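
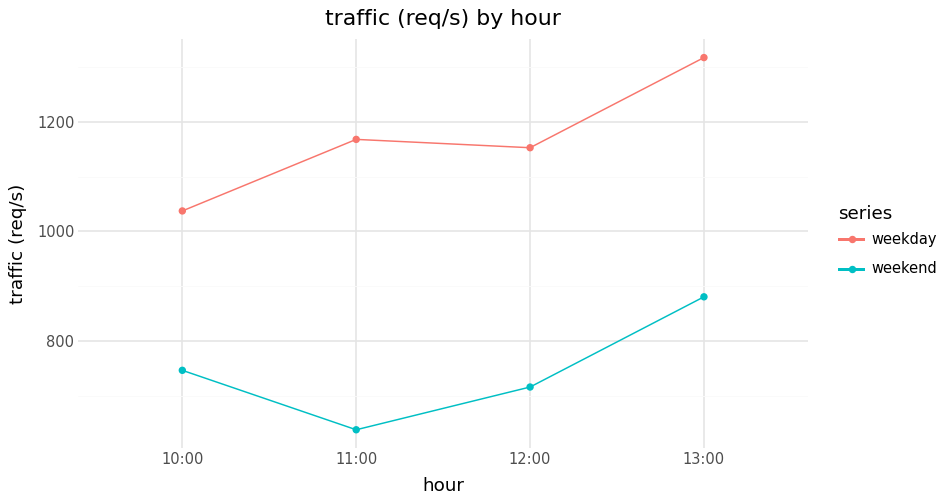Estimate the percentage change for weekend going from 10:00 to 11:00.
≈ -14.3%

10:00 ≈ 700, 11:00 ≈ 600; (600 − 700) / 700 ≈ -14.3%.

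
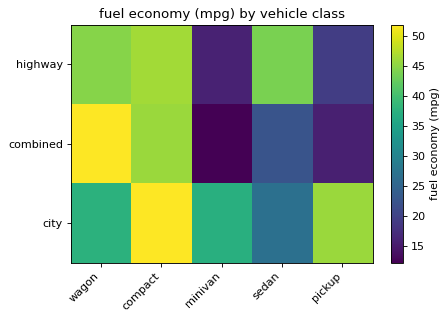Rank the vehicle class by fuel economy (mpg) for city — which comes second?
pickup

Top 3 for city: compact ≈ 50, pickup ≈ 45, wagon ≈ 40.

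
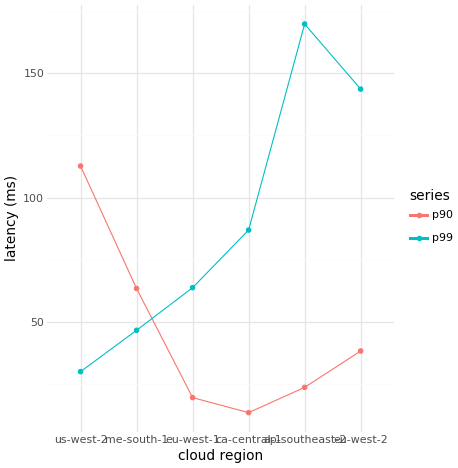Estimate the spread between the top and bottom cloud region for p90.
≈ 100

Max us-west-2 ≈ 120, min ca-central-1 ≈ 20; range ≈ 100.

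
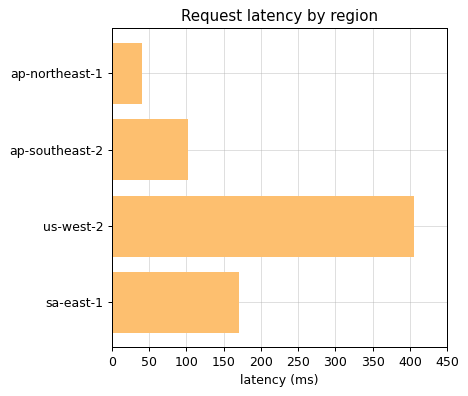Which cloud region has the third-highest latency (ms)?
ap-southeast-2

Top 4: us-west-2 ≈ 400, sa-east-1 ≈ 150, ap-southeast-2 ≈ 100, ap-northeast-1 ≈ 50.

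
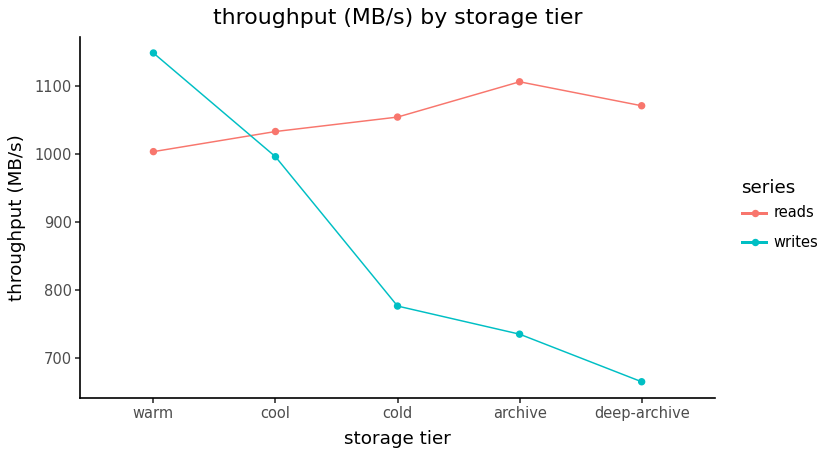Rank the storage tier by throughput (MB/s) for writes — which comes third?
cold

Top 4 for writes: warm ≈ 1150, cool ≈ 1000, cold ≈ 800, archive ≈ 750.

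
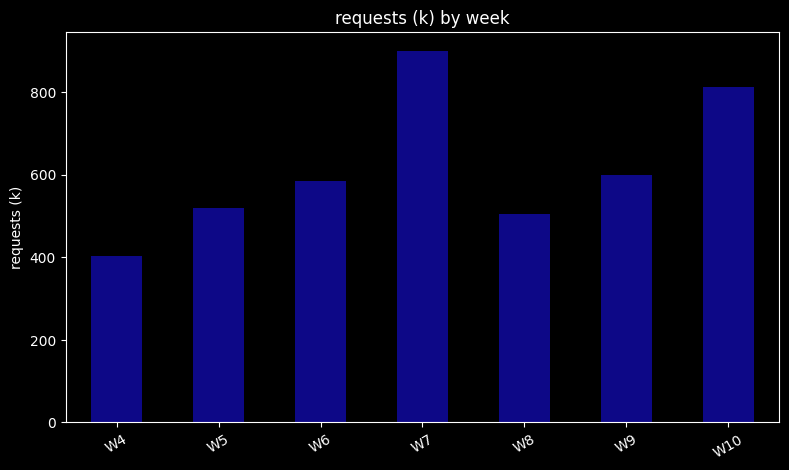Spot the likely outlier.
W7 ≈ 900; the rest sit between ≈ 400 and ≈ 800.

W7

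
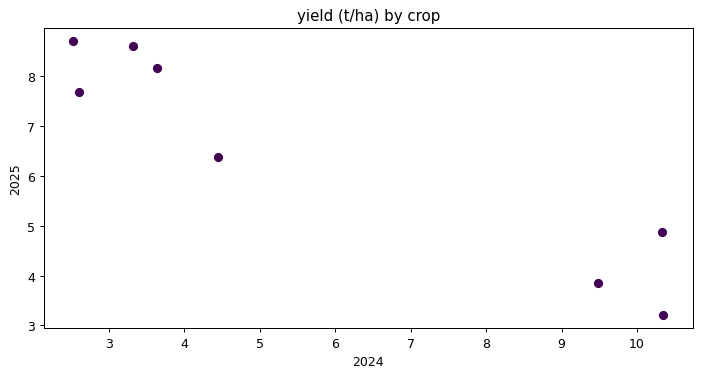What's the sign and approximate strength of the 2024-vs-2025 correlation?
negative, strong

Points are negatively correlated; strong (|r| ≈ 0.9).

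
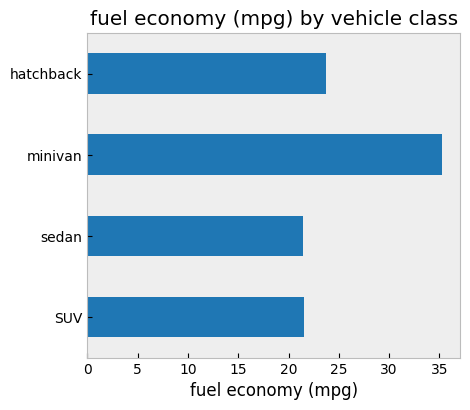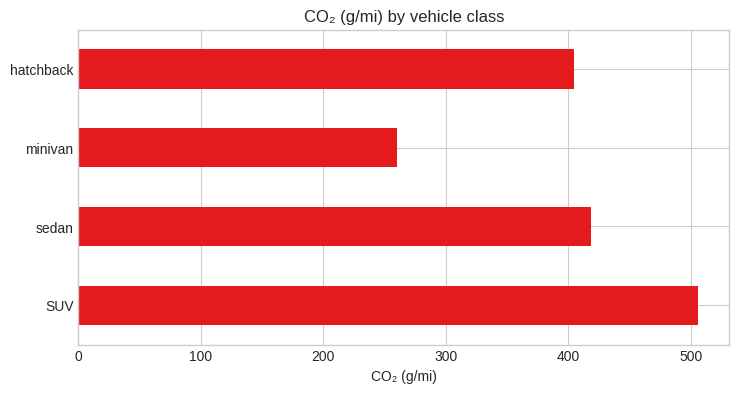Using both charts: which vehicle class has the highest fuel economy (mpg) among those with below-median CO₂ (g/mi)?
minivan

Chart 2 median CO₂ (g/mi) ≈ 400; below-median vehicle classes: minivan, hatchback. Among those, minivan has the highest fuel economy (mpg) (≈ 35).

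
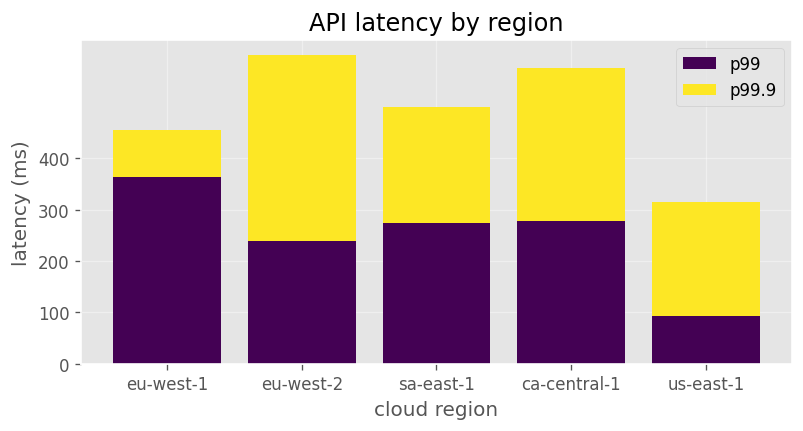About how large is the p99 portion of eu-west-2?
p99 top ≈ 200, bottom ≈ 0; segment ≈ 200.

≈ 200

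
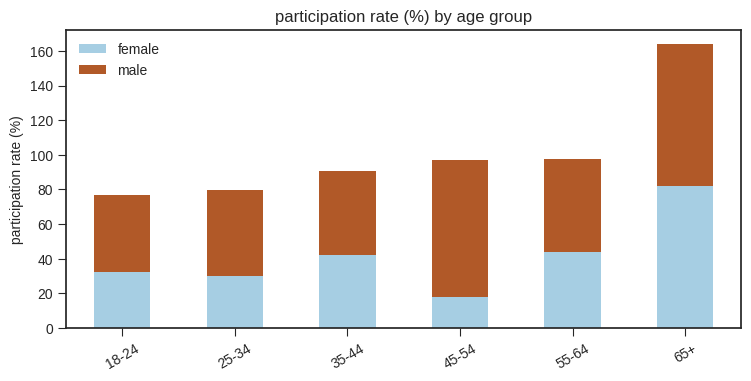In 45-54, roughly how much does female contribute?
≈ 20

female top ≈ 20, bottom ≈ 0; segment ≈ 20.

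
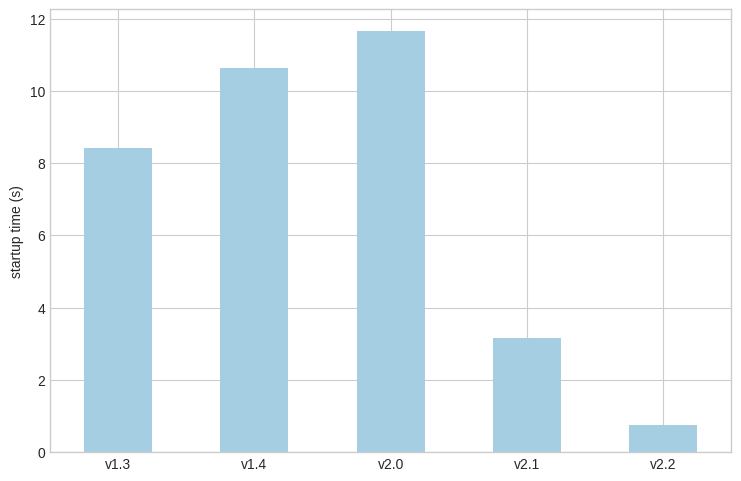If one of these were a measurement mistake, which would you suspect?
v2.2 ≈ 1; the rest sit between ≈ 3 and ≈ 12.

v2.2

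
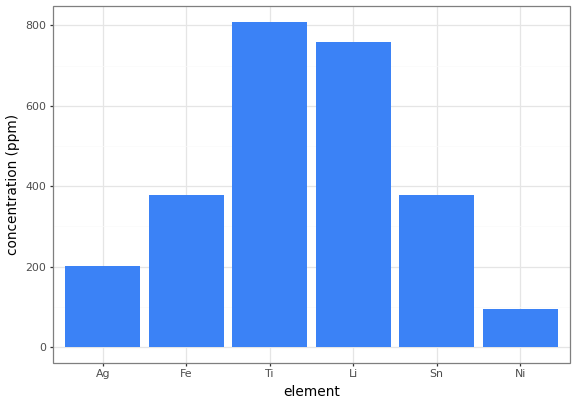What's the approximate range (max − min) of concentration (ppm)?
Max Ti ≈ 800, min Ni ≈ 100; range ≈ 700.

≈ 700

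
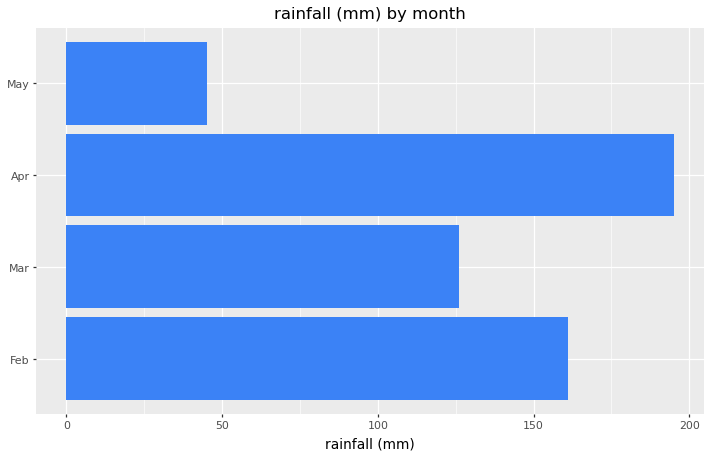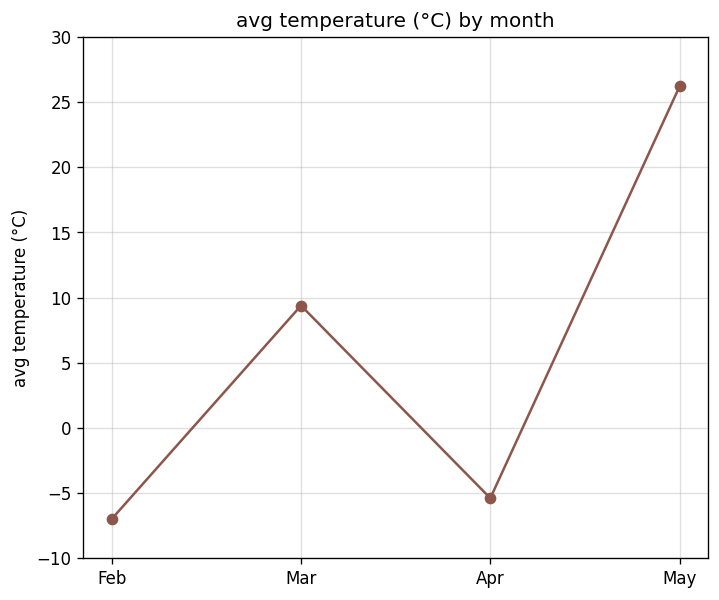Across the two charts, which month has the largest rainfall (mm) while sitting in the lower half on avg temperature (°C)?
Chart 2 median avg temperature (°C) ≈ 0; below-median months: Feb, Apr. Among those, Apr has the highest rainfall (mm) (≈ 200).

Apr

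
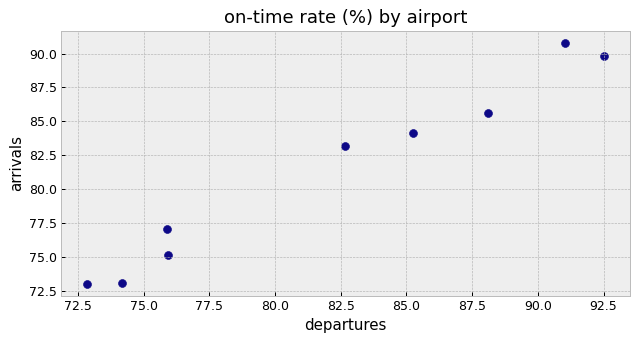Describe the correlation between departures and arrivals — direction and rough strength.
positive, strong

Points are positively correlated; strong (|r| ≈ 1.0).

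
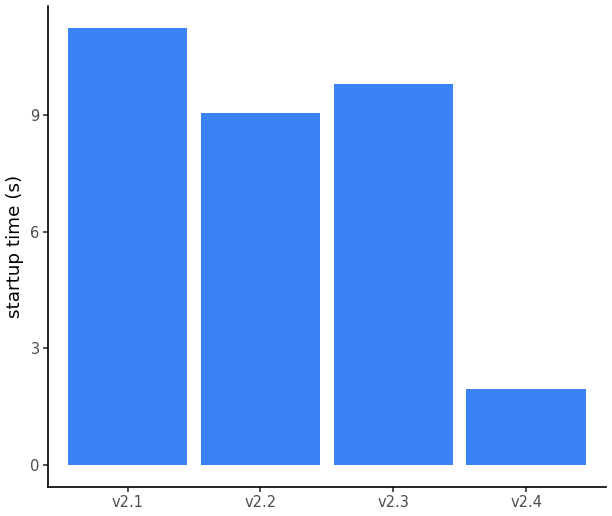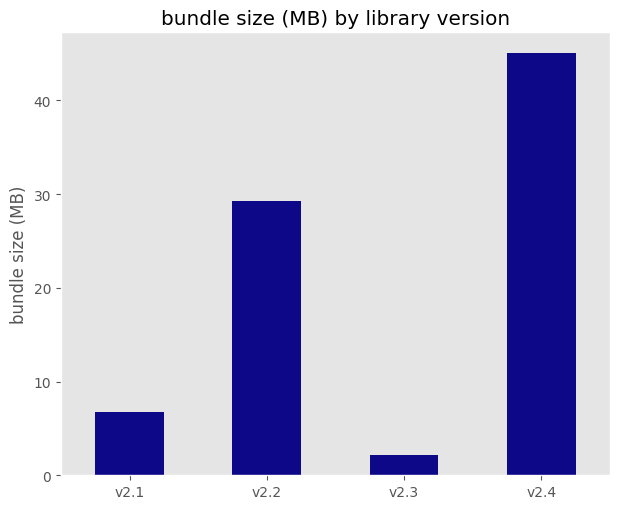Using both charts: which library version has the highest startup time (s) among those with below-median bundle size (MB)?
Chart 2 median bundle size (MB) ≈ 20; below-median library versions: v2.1, v2.3. Among those, v2.1 has the highest startup time (s) (≈ 12).

v2.1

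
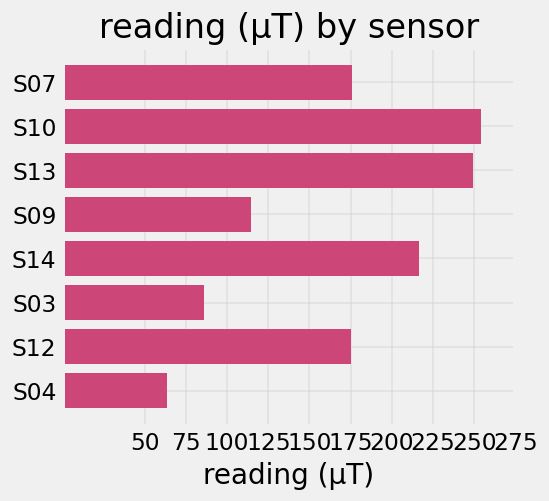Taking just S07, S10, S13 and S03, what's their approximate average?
(175 + 250 + 250 + 75) / 4 ≈ 188.

≈ 188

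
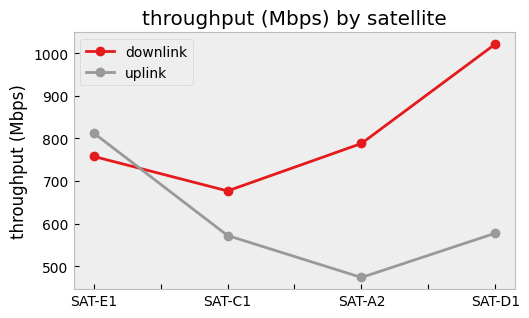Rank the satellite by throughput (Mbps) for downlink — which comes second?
Top 3 for downlink: SAT-D1 ≈ 1000, SAT-A2 ≈ 800, SAT-E1 ≈ 750.

SAT-A2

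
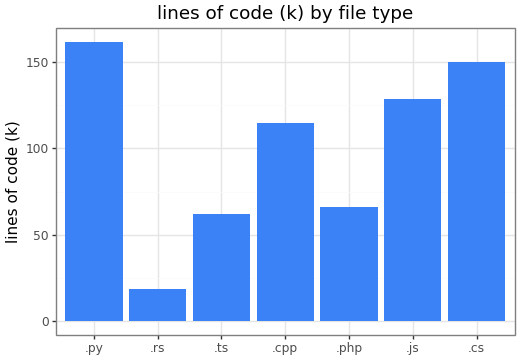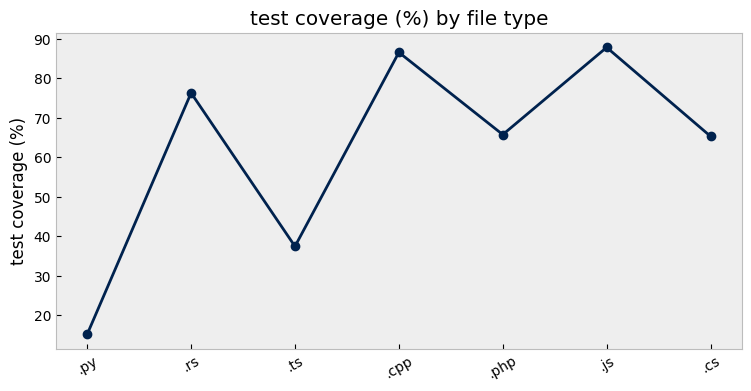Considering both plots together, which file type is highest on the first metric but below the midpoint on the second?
Chart 2 median test coverage (%) ≈ 70; below-median file types: .py, .ts, .cs. Among those, .py has the highest lines of code (k) (≈ 160).

.py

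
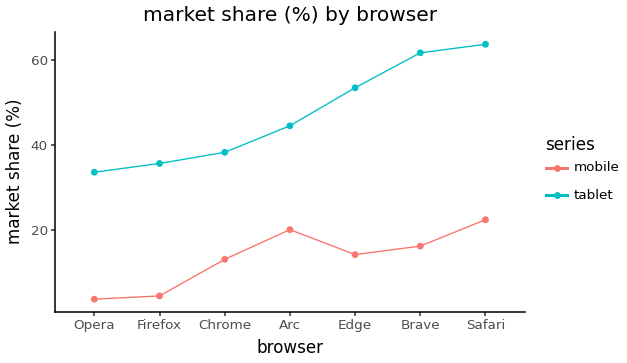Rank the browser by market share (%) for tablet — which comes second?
Top 3 for tablet: Safari ≈ 65, Brave ≈ 60, Edge ≈ 55.

Brave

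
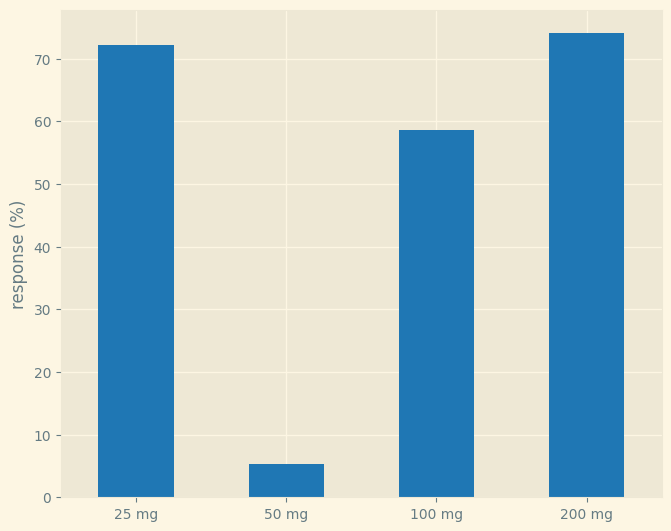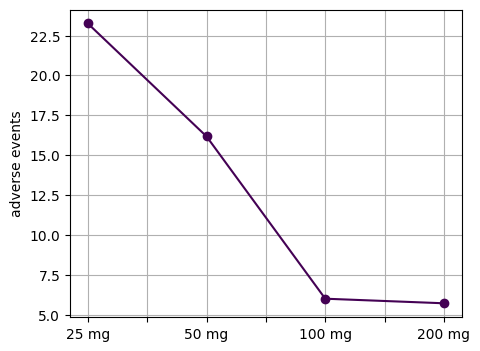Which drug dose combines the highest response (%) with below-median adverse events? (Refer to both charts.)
200 mg

Chart 2 median adverse events ≈ 10; below-median drug doses: 100 mg, 200 mg. Among those, 200 mg has the highest response (%) (≈ 70).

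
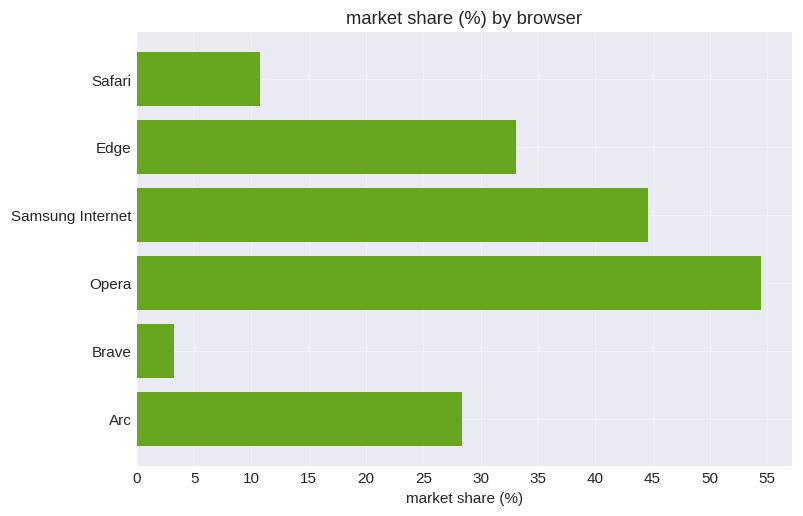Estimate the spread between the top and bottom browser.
Max Opera ≈ 55, min Brave ≈ 5; range ≈ 50.

≈ 50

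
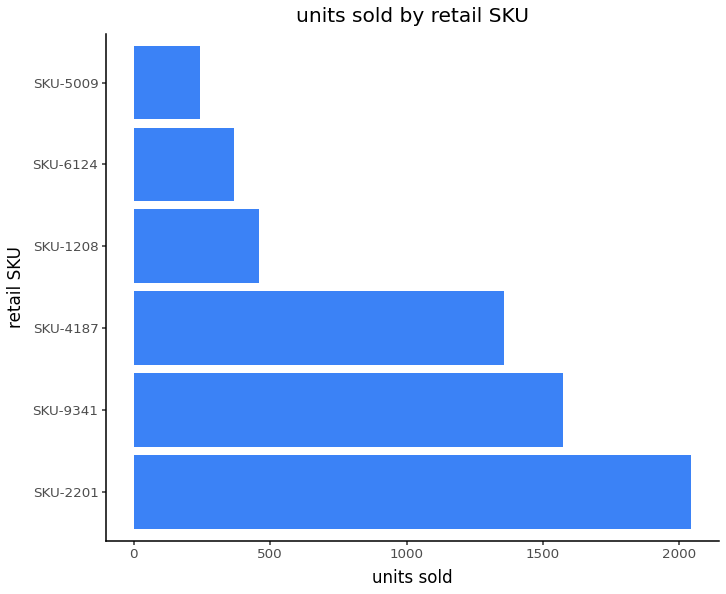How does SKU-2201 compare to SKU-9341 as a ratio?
SKU-2201 ≈ 2000, SKU-9341 ≈ 1600; 2000/1600 ≈ 1.25.

≈ 1.25×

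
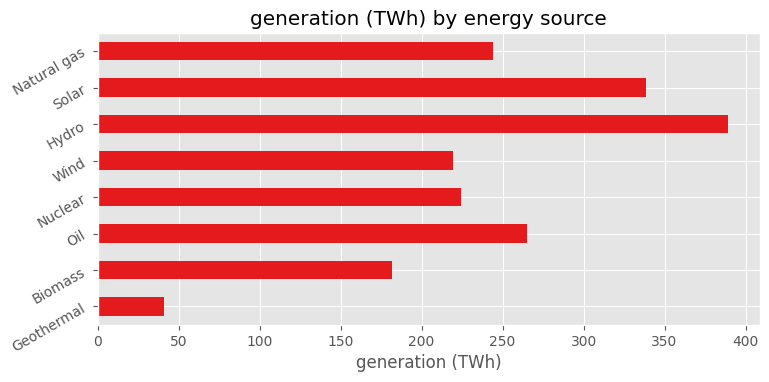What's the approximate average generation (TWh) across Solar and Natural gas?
≈ 300

(350 + 250) / 2 ≈ 300.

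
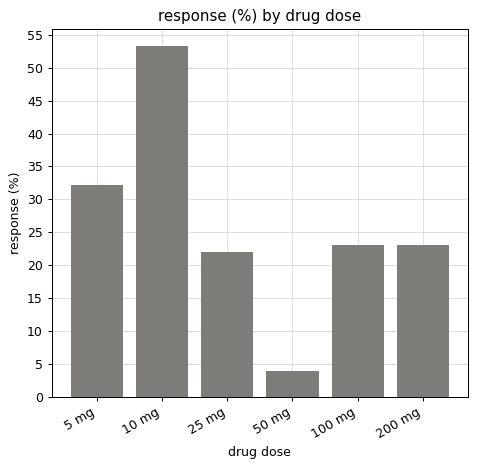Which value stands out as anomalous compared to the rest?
10 mg ≈ 55; the rest sit between ≈ 5 and ≈ 30.

10 mg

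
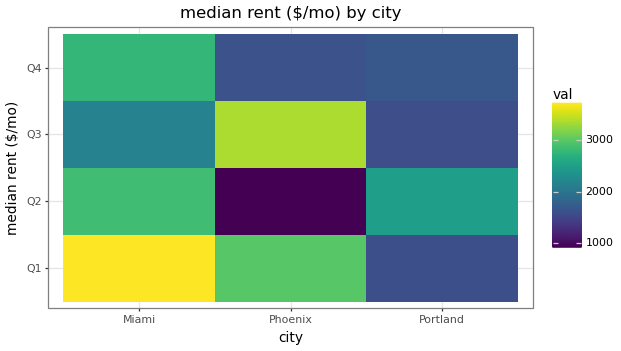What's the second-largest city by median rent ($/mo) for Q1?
Phoenix

Top 3 for Q1: Miami ≈ 3500, Phoenix ≈ 3000, Portland ≈ 1500.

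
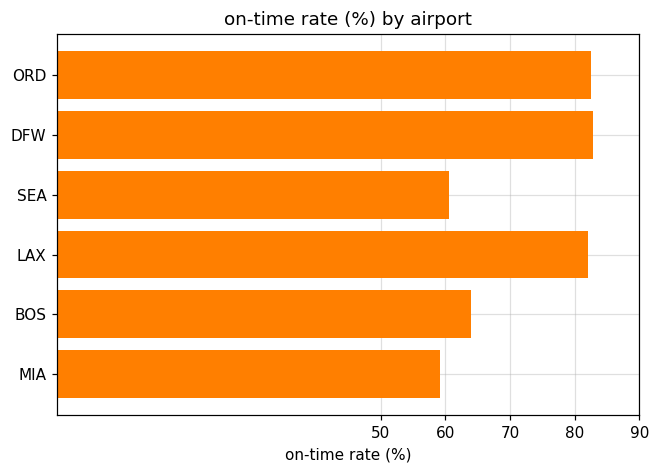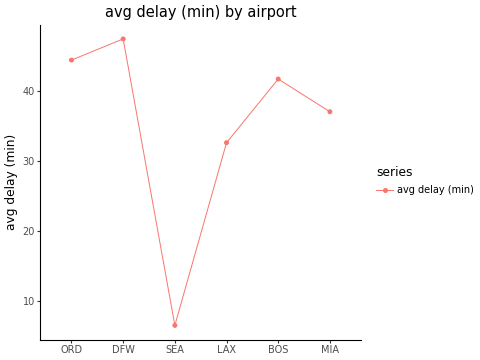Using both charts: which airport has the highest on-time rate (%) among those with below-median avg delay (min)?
LAX

Chart 2 median avg delay (min) ≈ 40; below-median airports: SEA, LAX, MIA. Among those, LAX has the highest on-time rate (%) (≈ 80).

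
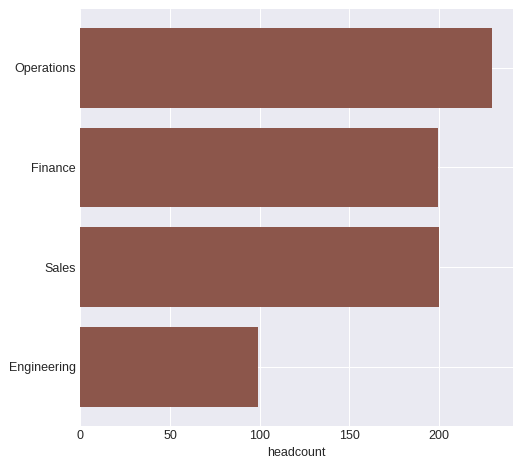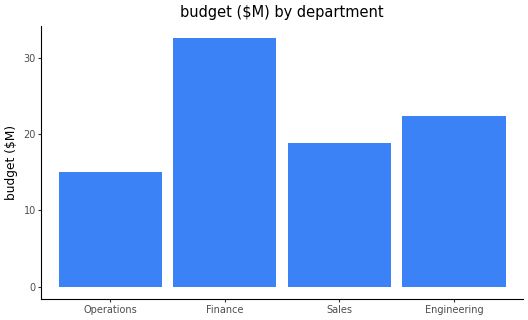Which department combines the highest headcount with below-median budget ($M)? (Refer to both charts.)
Chart 2 median budget ($M) ≈ 20; below-median departments: Operations, Sales. Among those, Operations has the highest headcount (≈ 225).

Operations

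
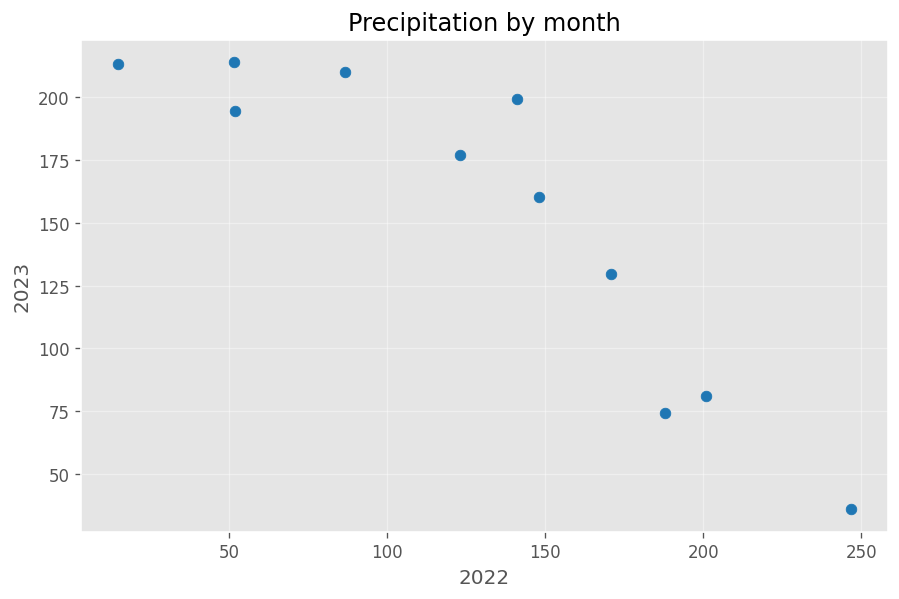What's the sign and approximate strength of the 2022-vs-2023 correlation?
negative, strong

Points are negatively correlated; strong (|r| ≈ 0.9).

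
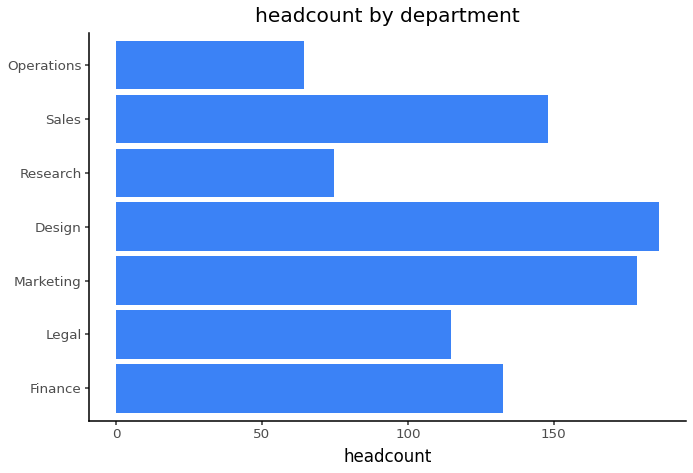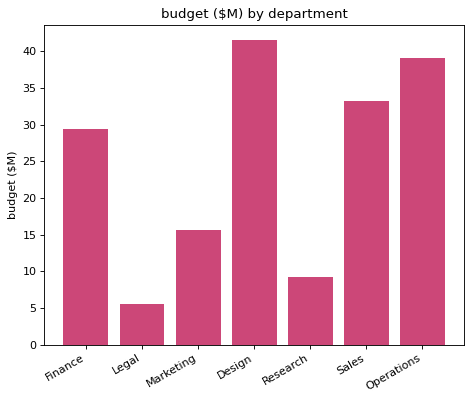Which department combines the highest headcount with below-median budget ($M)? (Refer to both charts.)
Marketing

Chart 2 median budget ($M) ≈ 30; below-median departments: Legal, Marketing, Research. Among those, Marketing has the highest headcount (≈ 180).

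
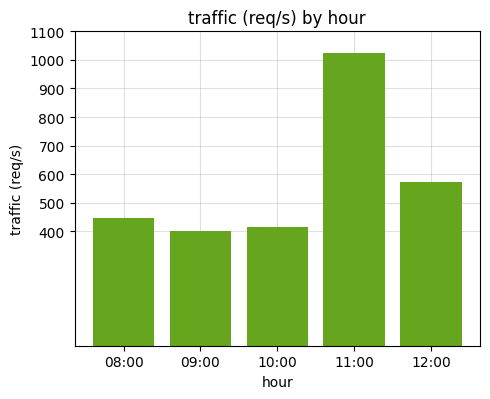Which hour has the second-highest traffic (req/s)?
12:00

Top 3: 11:00 ≈ 1000, 12:00 ≈ 600, 08:00 ≈ 400.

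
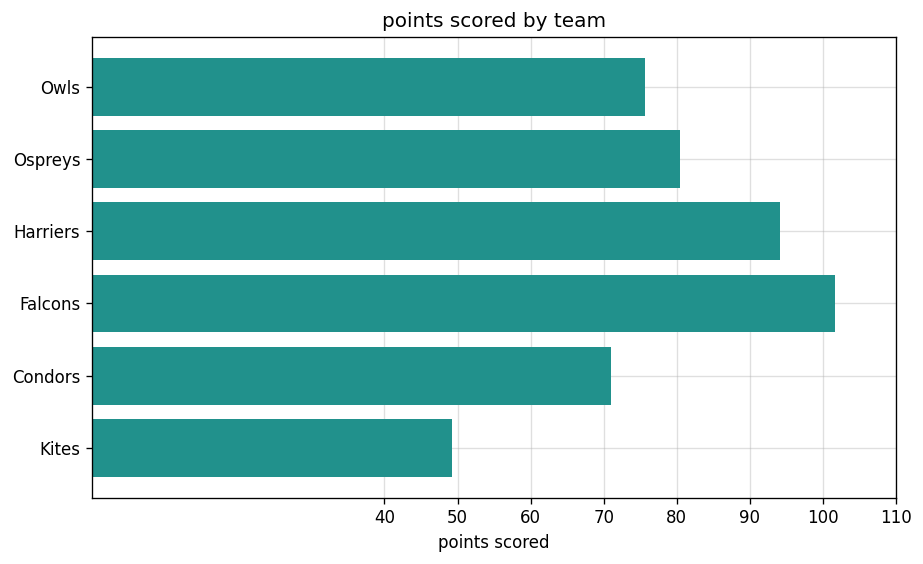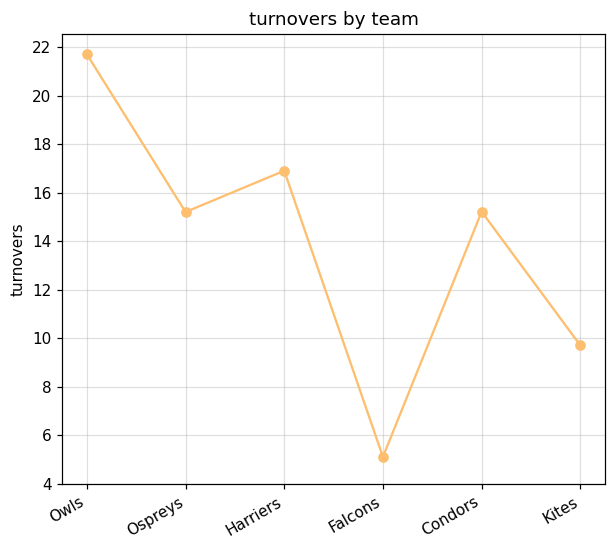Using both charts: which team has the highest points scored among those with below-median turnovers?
Falcons

Chart 2 median turnovers ≈ 16; below-median teams: Ospreys, Falcons, Kites. Among those, Falcons has the highest points scored (≈ 100).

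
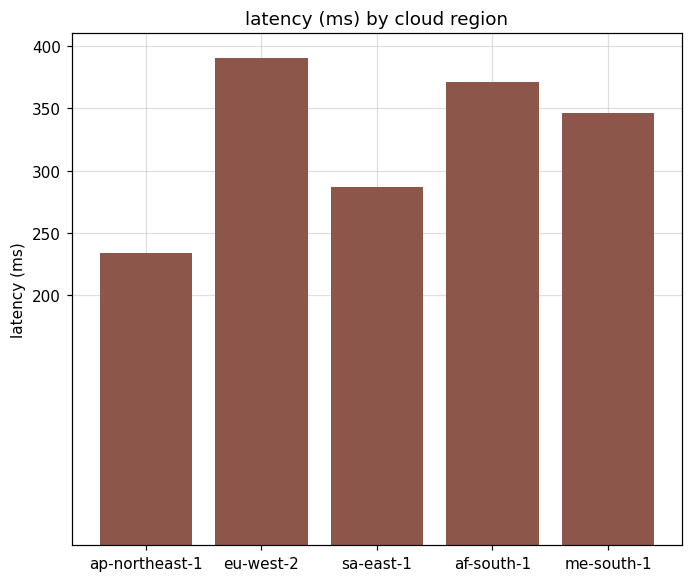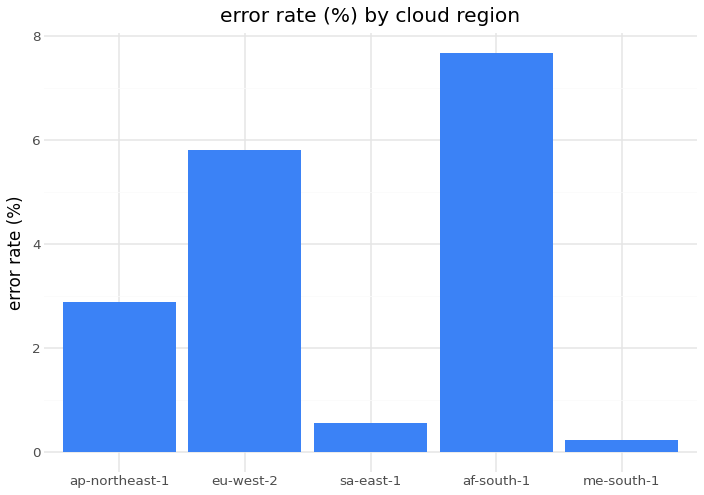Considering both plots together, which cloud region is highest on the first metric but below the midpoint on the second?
Chart 2 median error rate (%) ≈ 3; below-median cloud regions: sa-east-1, me-south-1. Among those, me-south-1 has the highest latency (ms) (≈ 350).

me-south-1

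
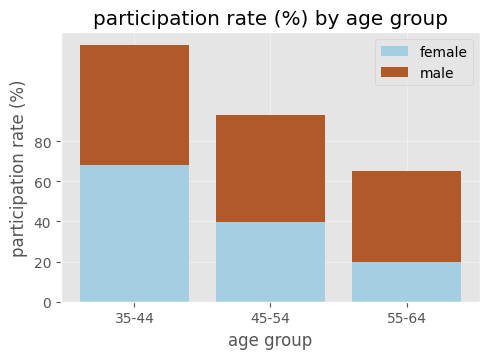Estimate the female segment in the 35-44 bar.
female top ≈ 60, bottom ≈ 0; segment ≈ 60.

≈ 60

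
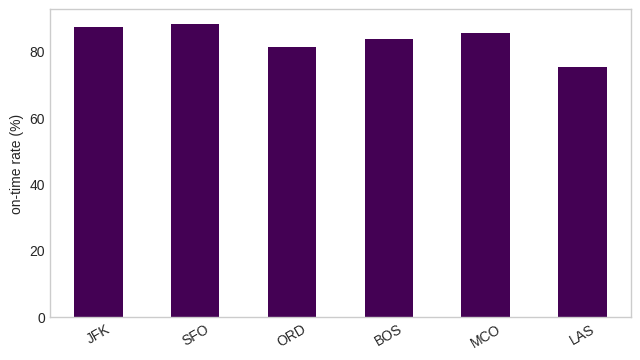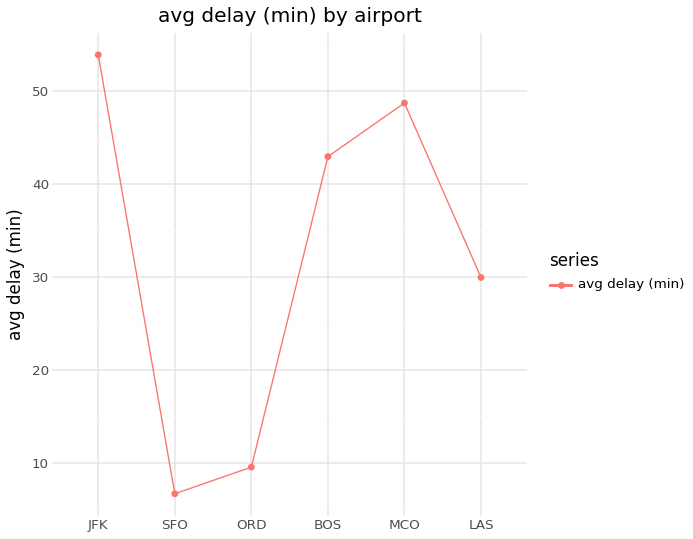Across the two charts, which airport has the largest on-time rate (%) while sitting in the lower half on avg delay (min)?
Chart 2 median avg delay (min) ≈ 35; below-median airports: SFO, ORD, LAS. Among those, SFO has the highest on-time rate (%) (≈ 90).

SFO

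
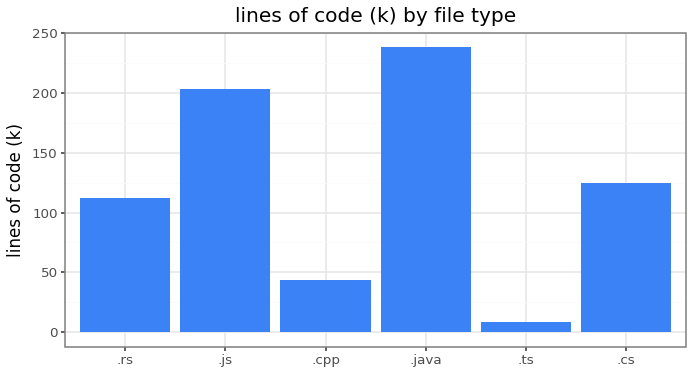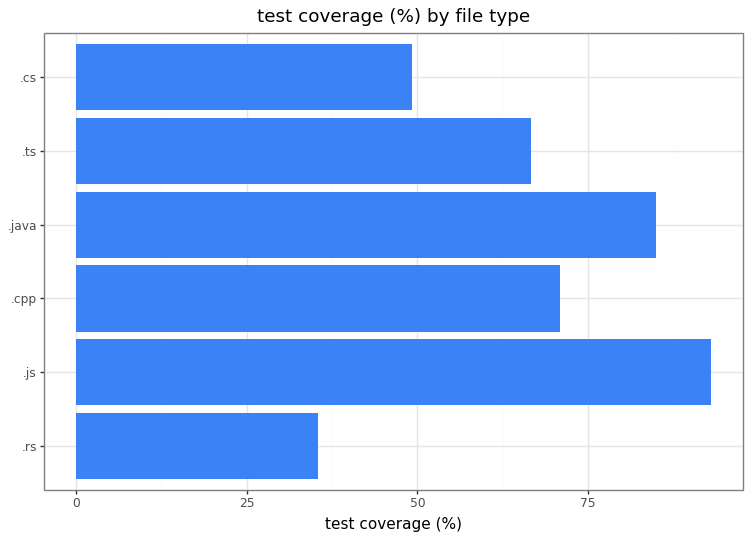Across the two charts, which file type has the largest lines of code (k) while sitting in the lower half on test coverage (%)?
.cs

Chart 2 median test coverage (%) ≈ 70; below-median file types: .rs, .ts, .cs. Among those, .cs has the highest lines of code (k) (≈ 125).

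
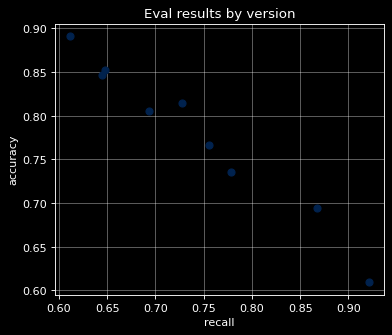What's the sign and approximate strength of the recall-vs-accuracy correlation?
Points are negatively correlated; strong (|r| ≈ 1.0).

negative, strong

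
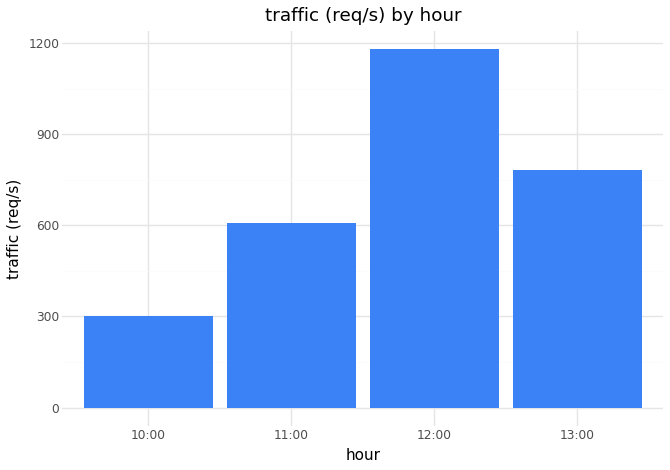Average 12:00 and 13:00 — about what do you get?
(1200 + 800) / 2 ≈ 1000.

≈ 1000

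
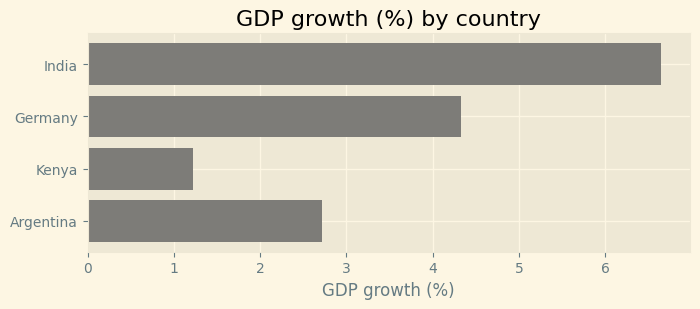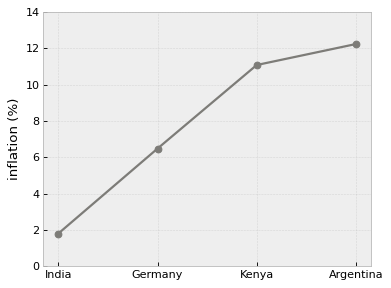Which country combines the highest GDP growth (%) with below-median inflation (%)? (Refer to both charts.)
India

Chart 2 median inflation (%) ≈ 8; below-median countries: India, Germany. Among those, India has the highest GDP growth (%) (≈ 7).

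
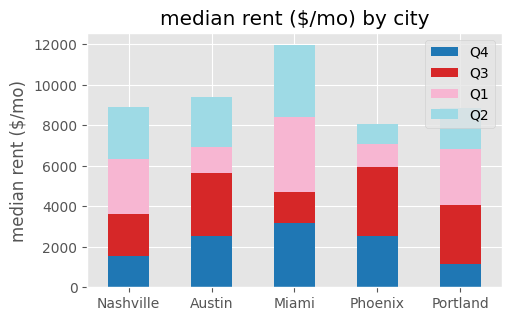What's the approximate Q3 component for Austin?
Q3 top ≈ 6000, bottom ≈ 3000; segment ≈ 3000.

≈ 3000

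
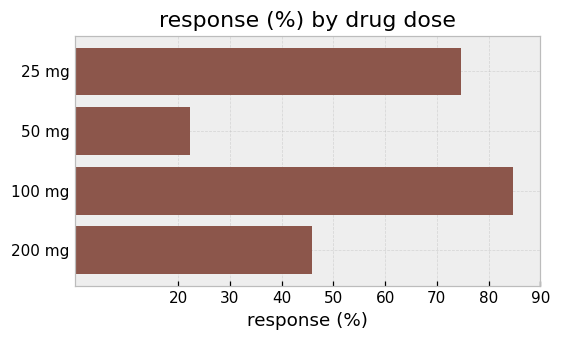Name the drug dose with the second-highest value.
Top 3: 100 mg ≈ 80, 25 mg ≈ 70, 200 mg ≈ 50.

25 mg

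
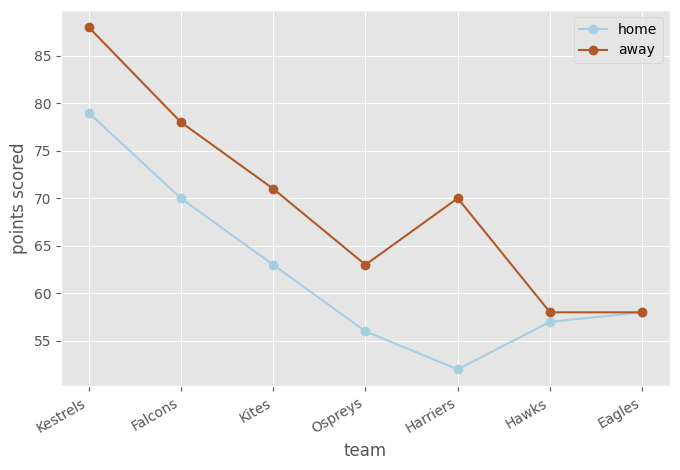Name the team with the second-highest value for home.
Top 3 for home: Kestrels ≈ 80, Falcons ≈ 70, Kites ≈ 65.

Falcons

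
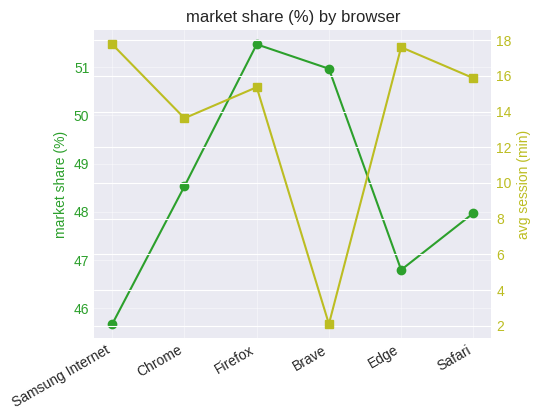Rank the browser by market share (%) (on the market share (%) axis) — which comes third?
Chrome

Top 4 (on the market share (%) axis): Firefox ≈ 51.5, Brave ≈ 51.0, Chrome ≈ 48.5, Safari ≈ 48.0.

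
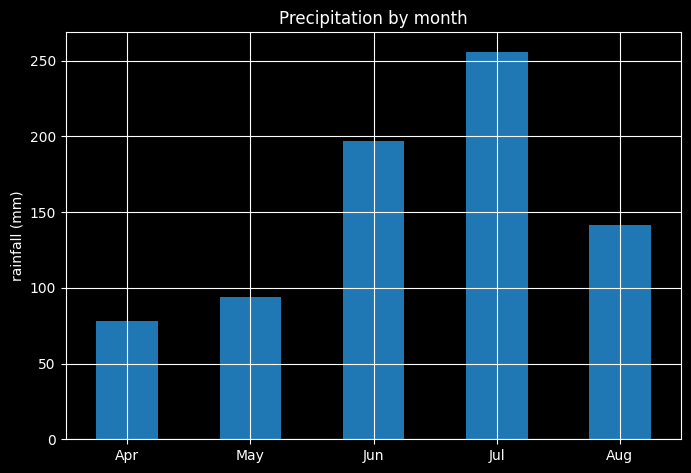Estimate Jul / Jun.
Jul ≈ 250, Jun ≈ 200; 250/200 ≈ 1.25.

≈ 1.25×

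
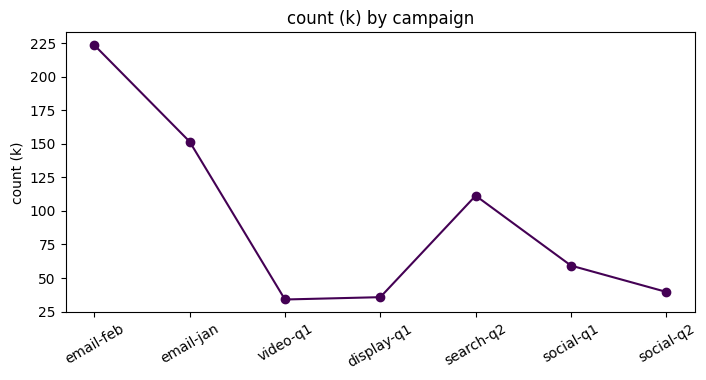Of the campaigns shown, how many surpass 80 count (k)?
3

Above 80: email-feb, email-jan, search-q2.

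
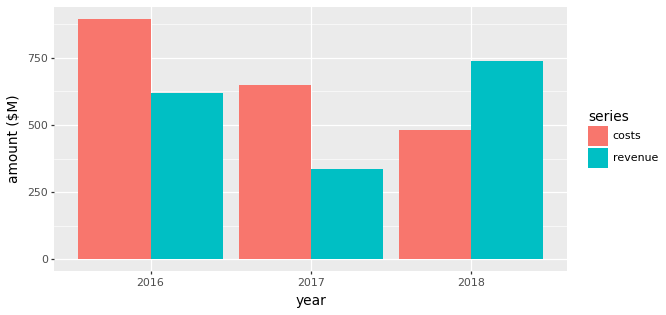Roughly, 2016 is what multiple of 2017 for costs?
2016 ≈ 900, 2017 ≈ 600; 900/600 ≈ 1.5.

≈ 1.5×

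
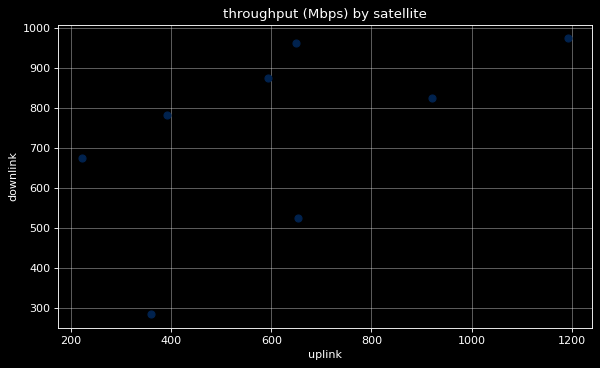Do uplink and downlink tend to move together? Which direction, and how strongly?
Points are positively correlated; moderate (|r| ≈ 0.6).

positive, moderate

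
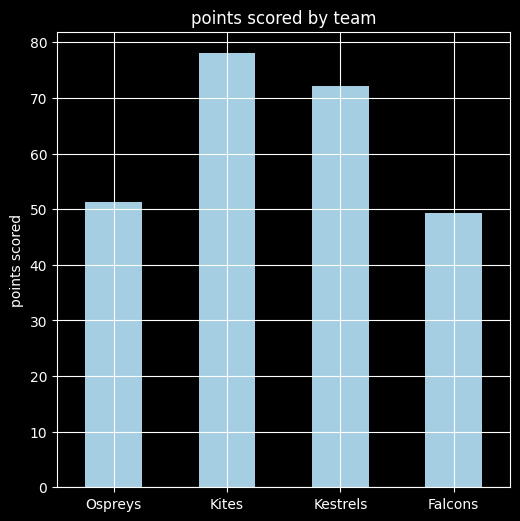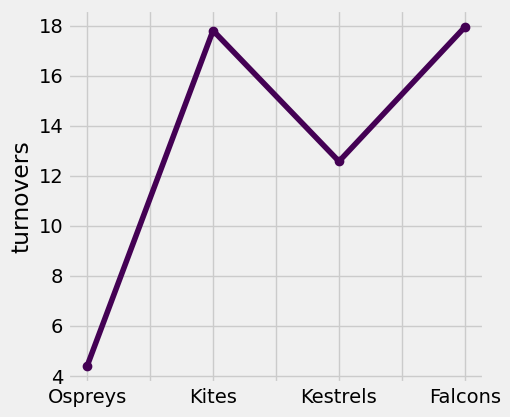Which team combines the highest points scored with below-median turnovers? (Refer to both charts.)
Kestrels

Chart 2 median turnovers ≈ 16; below-median teams: Ospreys, Kestrels. Among those, Kestrels has the highest points scored (≈ 70).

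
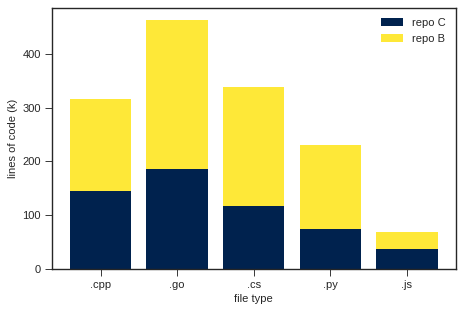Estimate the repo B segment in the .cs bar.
≈ 250

repo B top ≈ 350, bottom ≈ 100; segment ≈ 250.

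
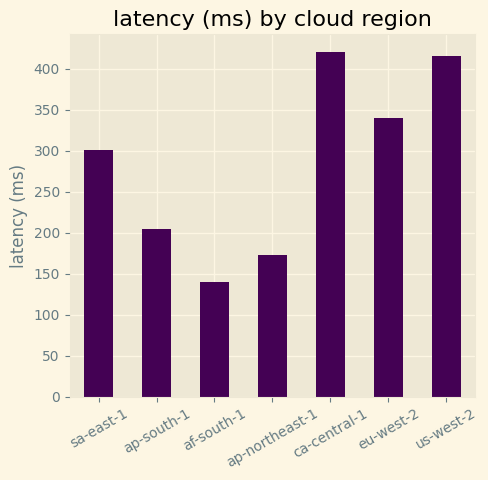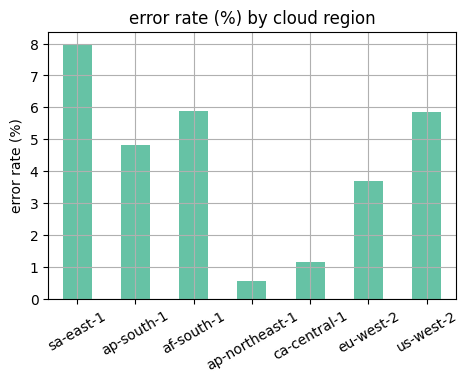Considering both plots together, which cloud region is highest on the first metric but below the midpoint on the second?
ca-central-1

Chart 2 median error rate (%) ≈ 5; below-median cloud regions: ap-northeast-1, ca-central-1, eu-west-2. Among those, ca-central-1 has the highest latency (ms) (≈ 400).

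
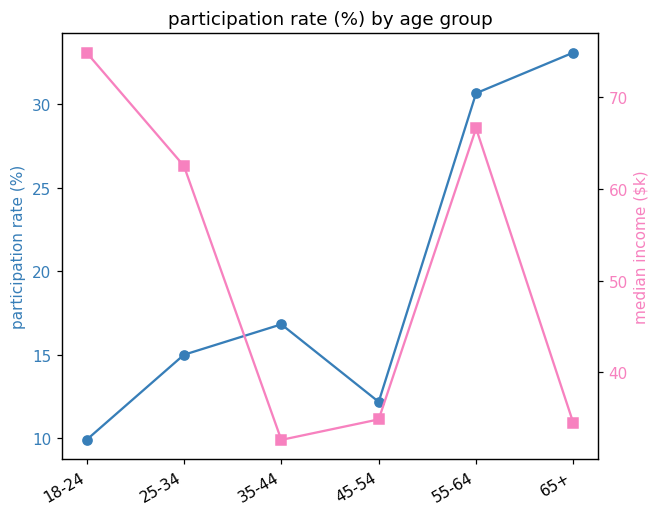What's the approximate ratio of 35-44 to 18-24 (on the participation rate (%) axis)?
35-44 ≈ 16, 18-24 ≈ 10; 16/10 ≈ 1.6.

≈ 1.6×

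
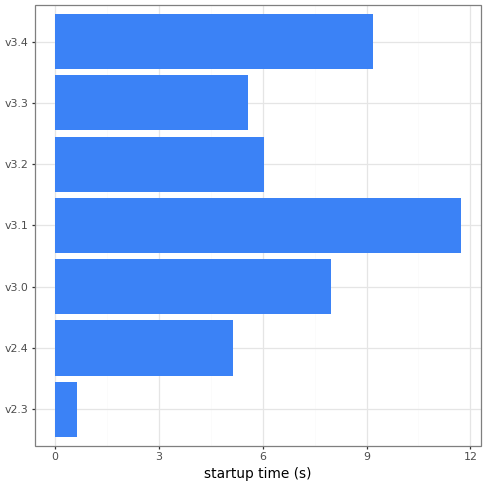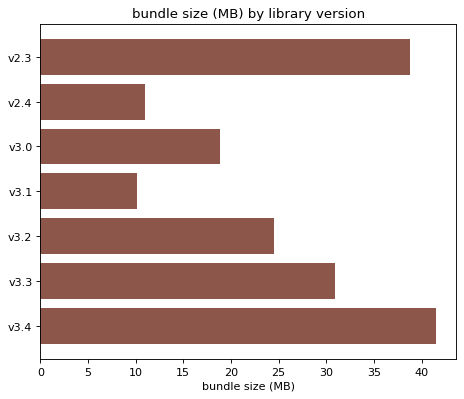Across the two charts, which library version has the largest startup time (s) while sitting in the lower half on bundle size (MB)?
v3.1

Chart 2 median bundle size (MB) ≈ 25; below-median library versions: v2.4, v3.0, v3.1. Among those, v3.1 has the highest startup time (s) (≈ 12).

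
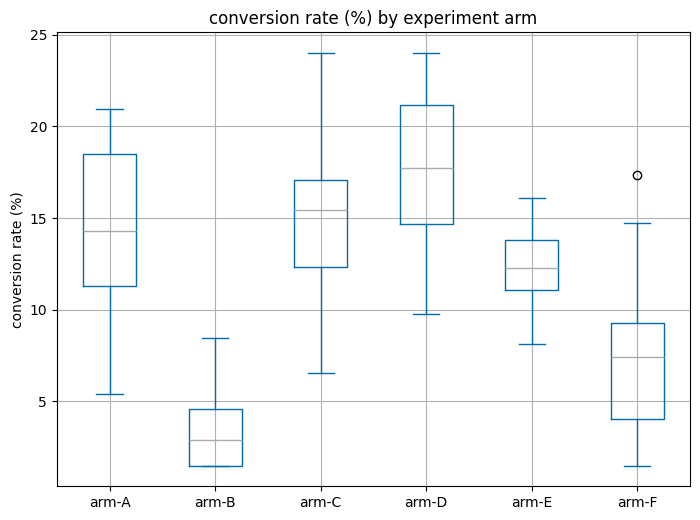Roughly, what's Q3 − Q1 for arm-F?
Q3 ≈ 10, Q1 ≈ 4; IQR ≈ 6.

≈ 6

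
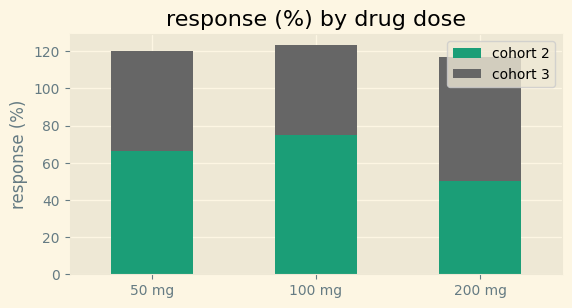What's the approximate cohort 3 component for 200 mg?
≈ 60

cohort 3 top ≈ 120, bottom ≈ 60; segment ≈ 60.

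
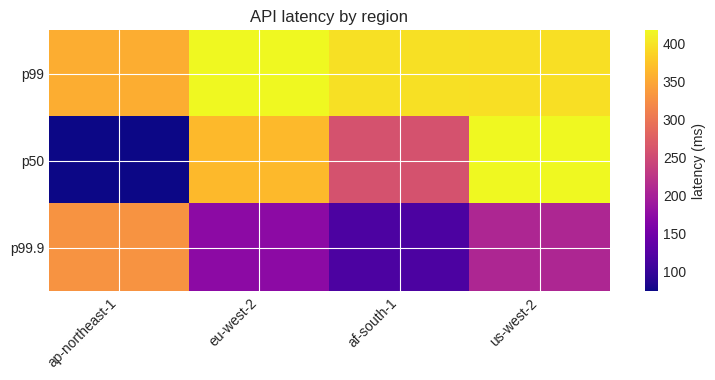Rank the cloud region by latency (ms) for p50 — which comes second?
eu-west-2

Top 3 for p50: us-west-2 ≈ 400, eu-west-2 ≈ 350, af-south-1 ≈ 250.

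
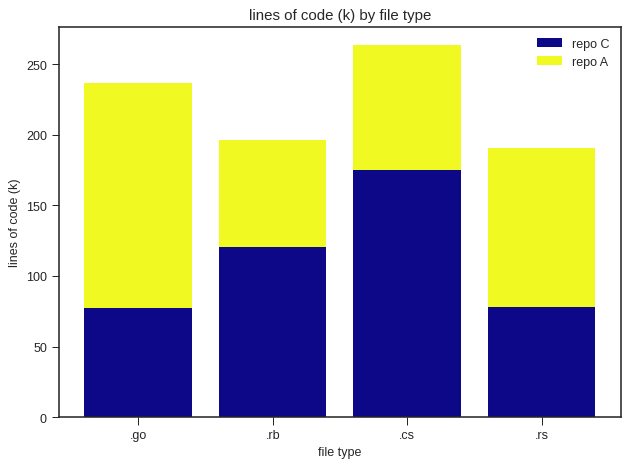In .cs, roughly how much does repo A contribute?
repo A top ≈ 275, bottom ≈ 175; segment ≈ 100.

≈ 100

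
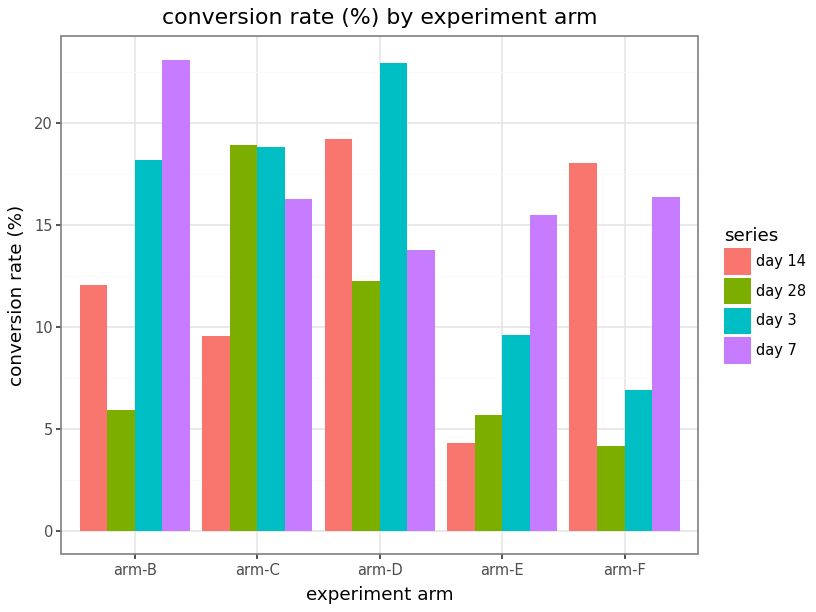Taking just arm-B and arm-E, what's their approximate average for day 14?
≈ 8

(12 + 4) / 2 ≈ 8.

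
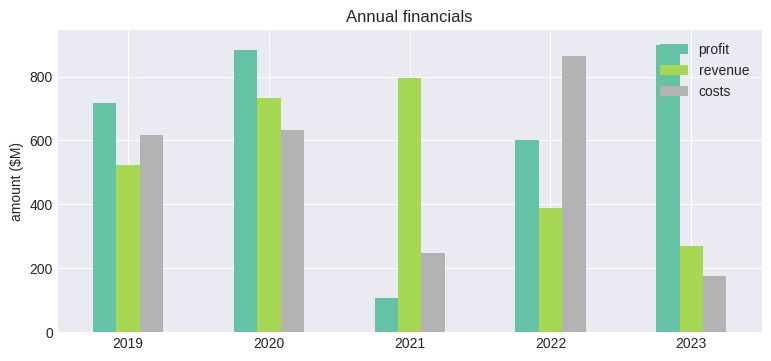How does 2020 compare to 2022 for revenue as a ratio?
≈ 1.75×

2020 ≈ 700, 2022 ≈ 400; 700/400 ≈ 1.75.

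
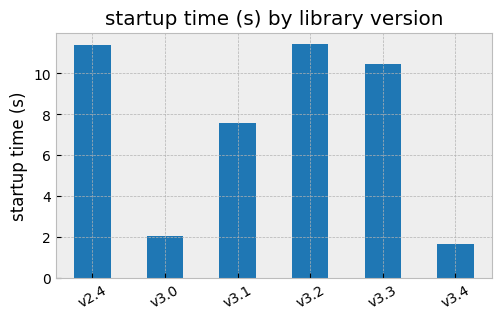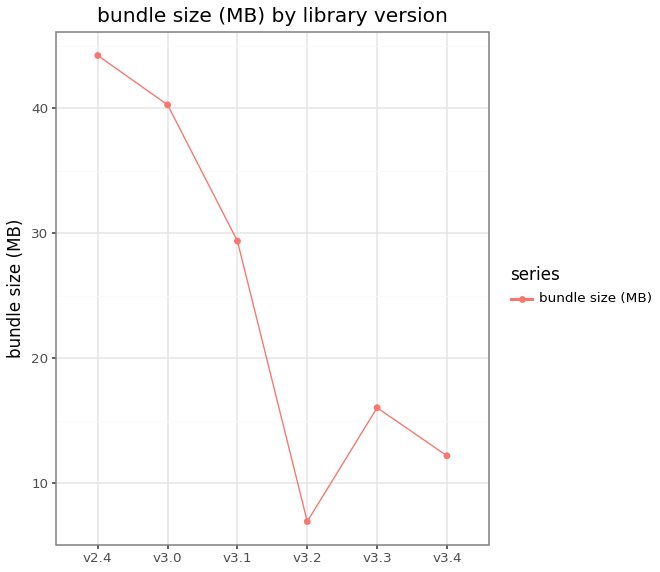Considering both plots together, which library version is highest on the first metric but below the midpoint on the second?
Chart 2 median bundle size (MB) ≈ 25; below-median library versions: v3.2, v3.3, v3.4. Among those, v3.2 has the highest startup time (s) (≈ 12).

v3.2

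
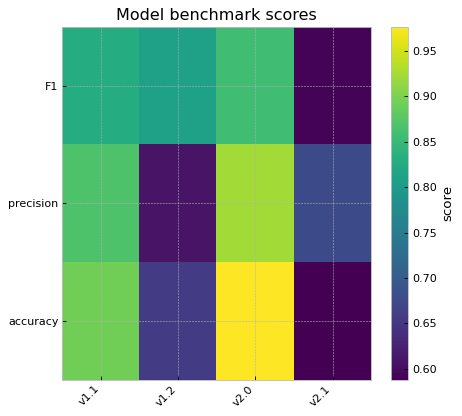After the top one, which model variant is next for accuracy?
Top 3 for accuracy: v2.0 ≈ 1.00, v1.1 ≈ 0.90, v1.2 ≈ 0.65.

v1.1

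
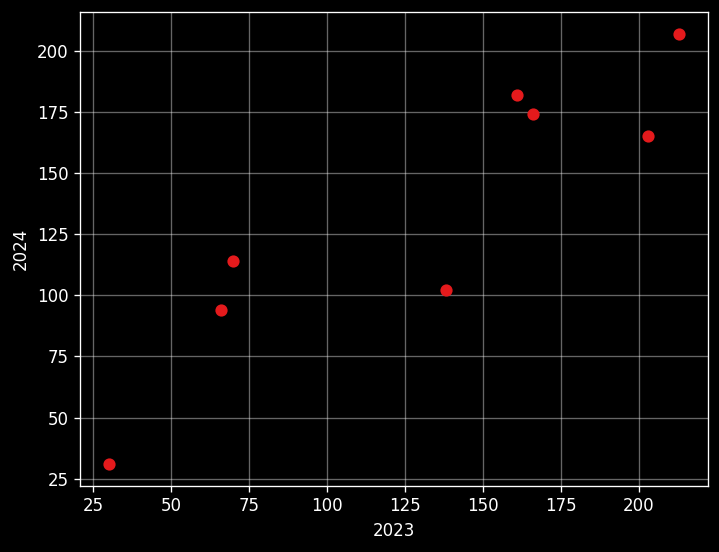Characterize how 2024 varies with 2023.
positive, strong

Points are positively correlated; strong (|r| ≈ 0.9).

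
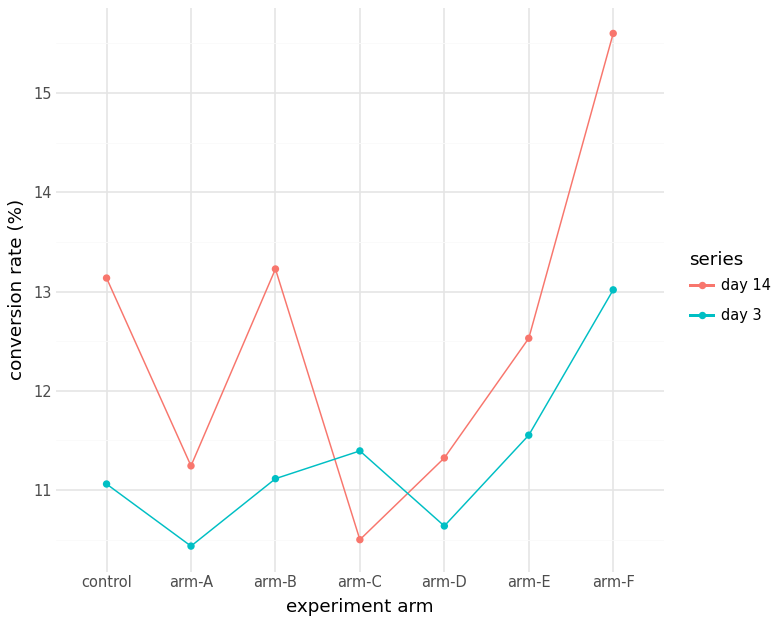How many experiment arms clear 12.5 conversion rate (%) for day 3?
Above 12.5: arm-F.

1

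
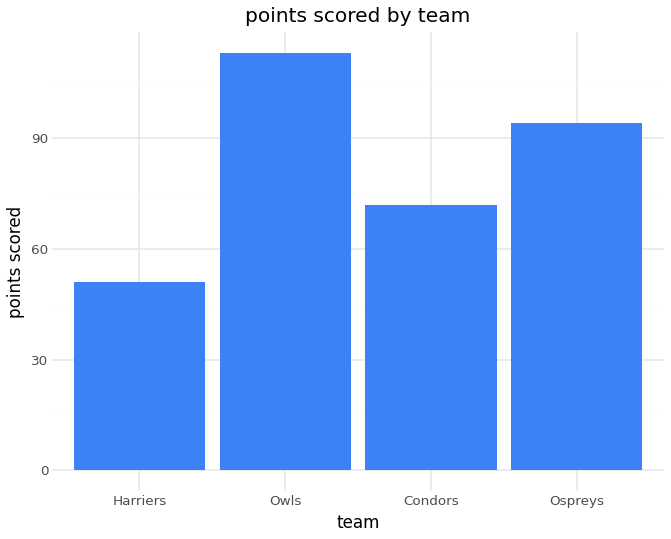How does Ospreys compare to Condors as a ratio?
≈ 1.29×

Ospreys ≈ 90, Condors ≈ 70; 90/70 ≈ 1.29.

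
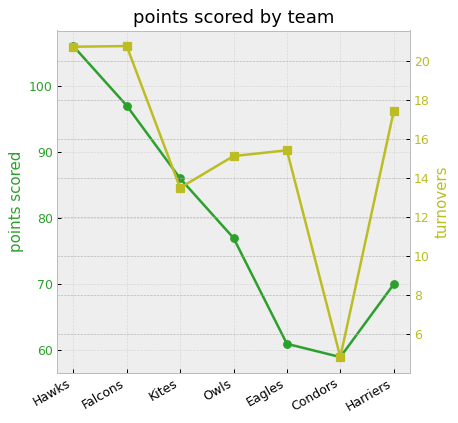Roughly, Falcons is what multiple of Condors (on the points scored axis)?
Falcons ≈ 95, Condors ≈ 60; 95/60 ≈ 1.58.

≈ 1.58×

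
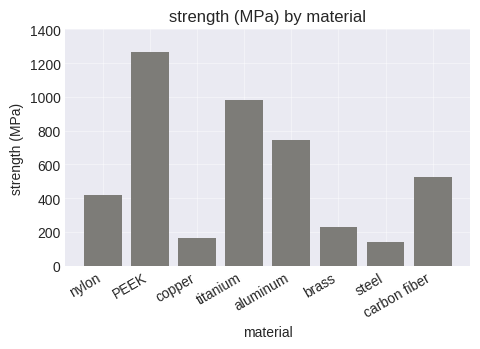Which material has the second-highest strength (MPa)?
Top 3: PEEK ≈ 1200, titanium ≈ 1000, aluminum ≈ 800.

titanium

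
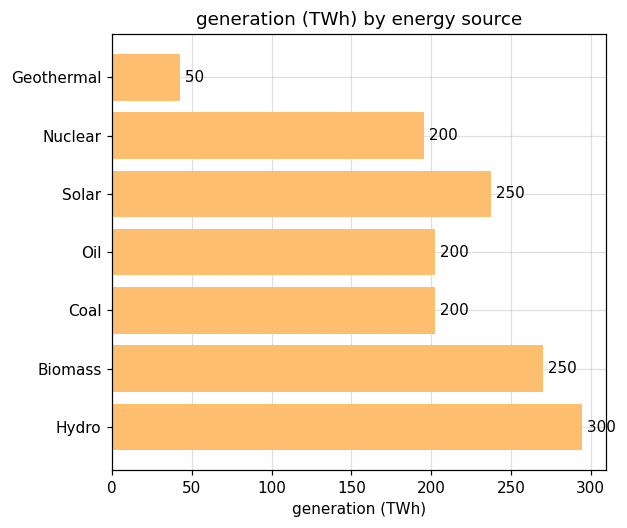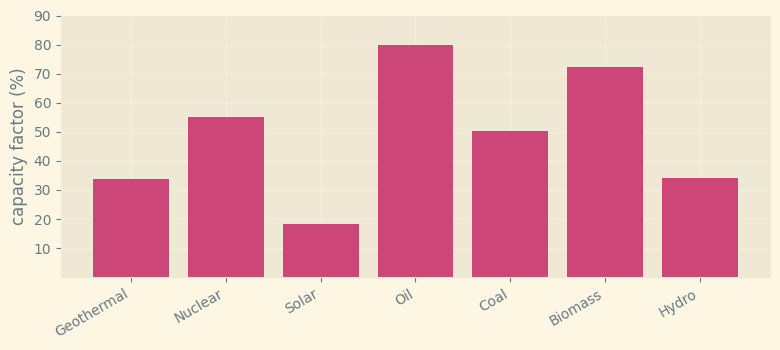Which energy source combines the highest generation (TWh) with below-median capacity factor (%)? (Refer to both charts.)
Hydro

Chart 2 median capacity factor (%) ≈ 50; below-median energy sources: Geothermal, Solar, Hydro. Among those, Hydro has the highest generation (TWh) (≈ 300).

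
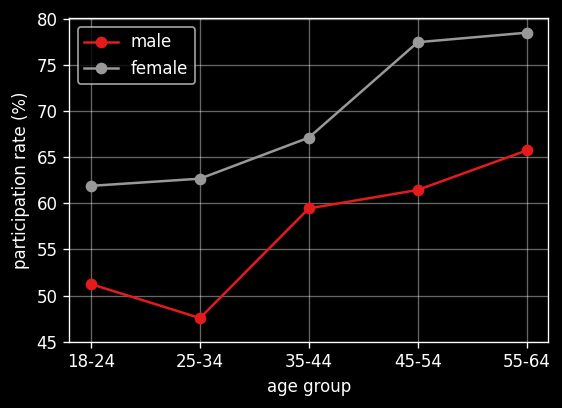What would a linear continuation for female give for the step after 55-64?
≈ 87.5

Last three: 65, 75, 80 → slope ≈ 7.5/step → next ≈ 87.5.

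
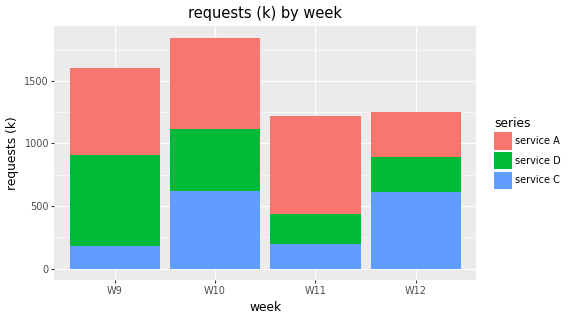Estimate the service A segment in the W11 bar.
service A top ≈ 1200, bottom ≈ 400; segment ≈ 800.

≈ 800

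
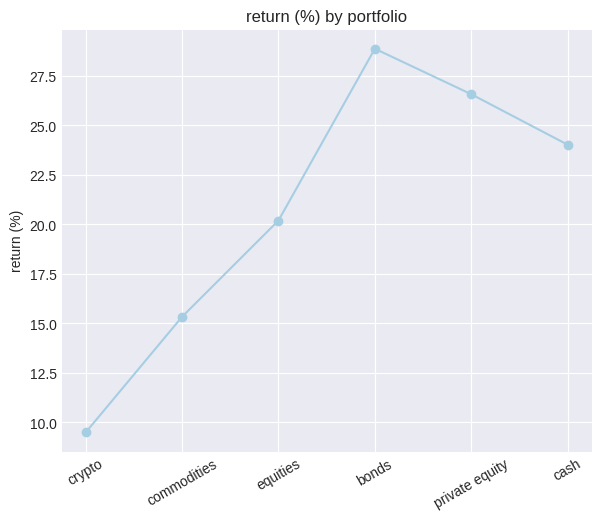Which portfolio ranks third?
Top 4: bonds ≈ 28, private equity ≈ 26, cash ≈ 24, equities ≈ 20.

cash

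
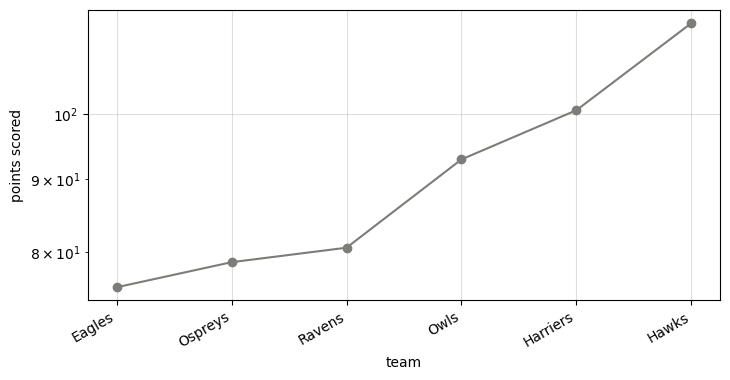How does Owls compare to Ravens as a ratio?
≈ 1.19×

Owls ≈ 95, Ravens ≈ 80; 95/80 ≈ 1.19.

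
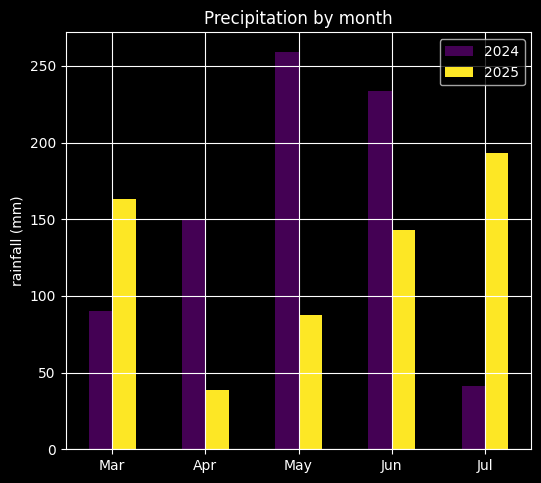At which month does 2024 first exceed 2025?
Mar: 2024 ≈ 100 vs 2025 ≈ 175 (not yet); Apr: 2024 ≈ 150 vs 2025 ≈ 50 (first crossover).

Apr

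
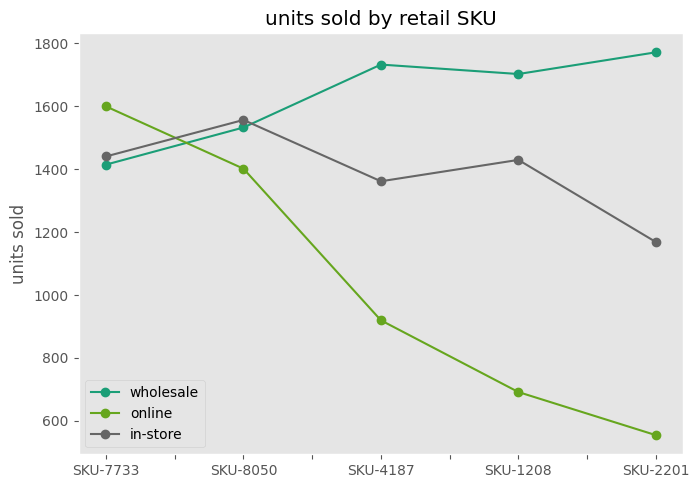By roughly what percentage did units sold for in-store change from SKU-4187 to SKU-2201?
≈ -14.3%

SKU-4187 ≈ 1400, SKU-2201 ≈ 1200; (1200 − 1400) / 1400 ≈ -14.3%.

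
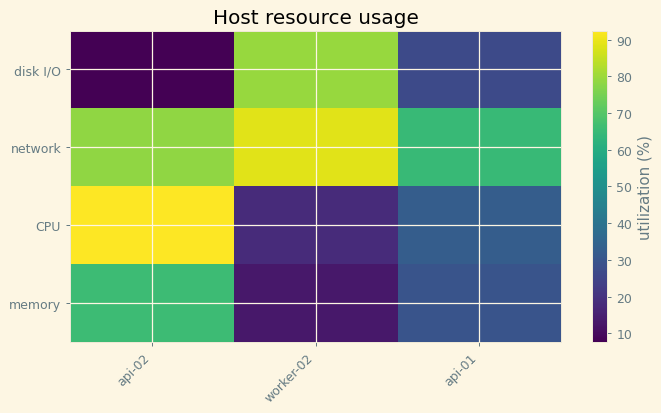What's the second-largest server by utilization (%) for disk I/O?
Top 3 for disk I/O: worker-02 ≈ 80, api-01 ≈ 30, api-02 ≈ 10.

api-01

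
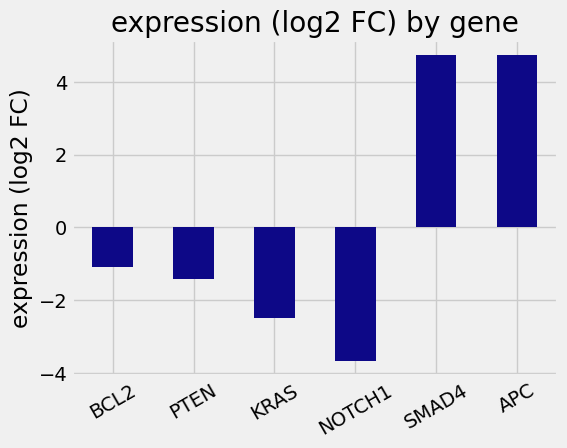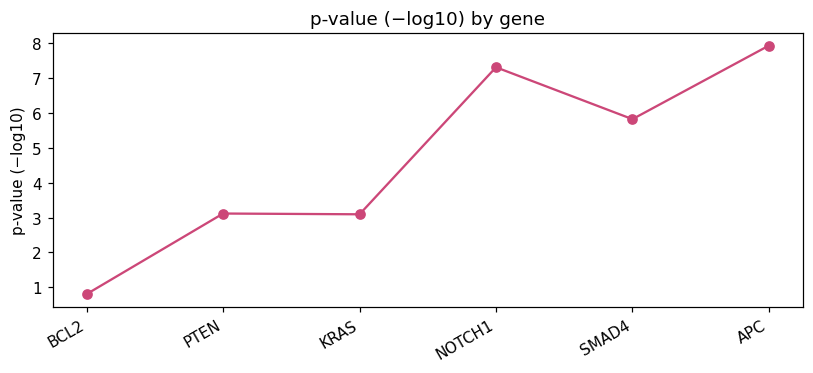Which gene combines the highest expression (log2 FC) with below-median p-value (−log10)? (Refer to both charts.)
BCL2

Chart 2 median p-value (−log10) ≈ 4; below-median genes: BCL2, PTEN, KRAS. Among those, BCL2 has the highest expression (log2 FC) (≈ -1).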